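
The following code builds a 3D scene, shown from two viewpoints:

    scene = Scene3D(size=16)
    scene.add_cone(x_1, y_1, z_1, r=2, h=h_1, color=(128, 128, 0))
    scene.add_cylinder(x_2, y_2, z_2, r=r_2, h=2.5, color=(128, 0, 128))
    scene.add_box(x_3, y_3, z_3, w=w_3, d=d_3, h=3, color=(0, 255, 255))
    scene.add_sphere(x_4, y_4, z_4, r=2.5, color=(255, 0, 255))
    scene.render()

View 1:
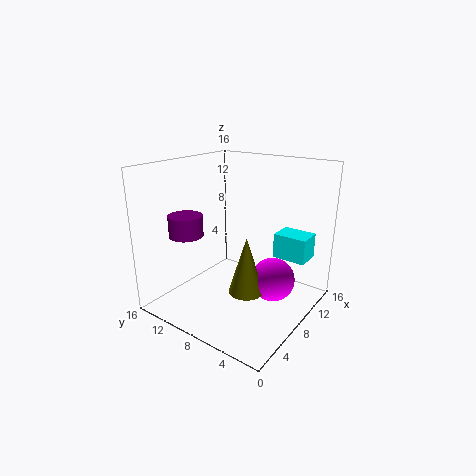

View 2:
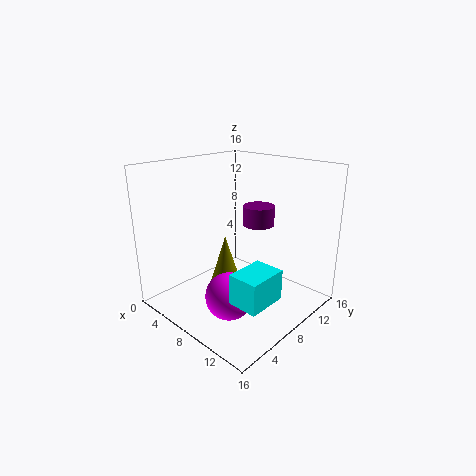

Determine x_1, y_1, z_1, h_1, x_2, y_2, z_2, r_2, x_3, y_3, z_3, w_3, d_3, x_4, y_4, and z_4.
x_1 = 7.5; y_1 = 6.5; z_1 = 2; h_1 = 6.5; x_2 = 6; y_2 = 14; z_2 = 7.5; r_2 = 2; x_3 = 12.5; y_3 = 2; z_3 = 4.5; w_3 = 3; d_3 = 4; x_4 = 10; y_4 = 4.5; z_4 = 3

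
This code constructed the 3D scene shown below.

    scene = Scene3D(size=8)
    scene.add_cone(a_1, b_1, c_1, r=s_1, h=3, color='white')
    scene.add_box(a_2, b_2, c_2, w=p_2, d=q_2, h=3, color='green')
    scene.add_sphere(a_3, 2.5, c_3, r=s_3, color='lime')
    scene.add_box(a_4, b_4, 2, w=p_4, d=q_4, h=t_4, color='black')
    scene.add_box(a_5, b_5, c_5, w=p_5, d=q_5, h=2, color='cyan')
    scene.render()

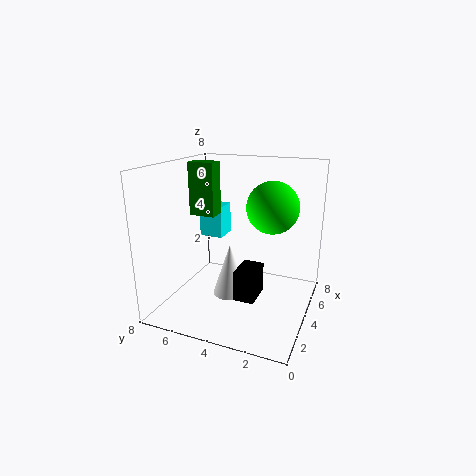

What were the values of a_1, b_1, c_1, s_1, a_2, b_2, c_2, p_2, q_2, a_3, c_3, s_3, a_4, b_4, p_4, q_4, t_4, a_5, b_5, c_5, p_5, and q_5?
a_1 = 4
b_1 = 4.5
c_1 = 0.5
s_1 = 1
a_2 = 4
b_2 = 5.5
c_2 = 5
p_2 = 1
q_2 = 1.5
a_3 = 5.5
c_3 = 5.5
s_3 = 1.5
a_4 = 1
b_4 = 2
p_4 = 1.5
q_4 = 1
t_4 = 1.5
a_5 = 6
b_5 = 6
c_5 = 3
p_5 = 1.5
q_5 = 1.5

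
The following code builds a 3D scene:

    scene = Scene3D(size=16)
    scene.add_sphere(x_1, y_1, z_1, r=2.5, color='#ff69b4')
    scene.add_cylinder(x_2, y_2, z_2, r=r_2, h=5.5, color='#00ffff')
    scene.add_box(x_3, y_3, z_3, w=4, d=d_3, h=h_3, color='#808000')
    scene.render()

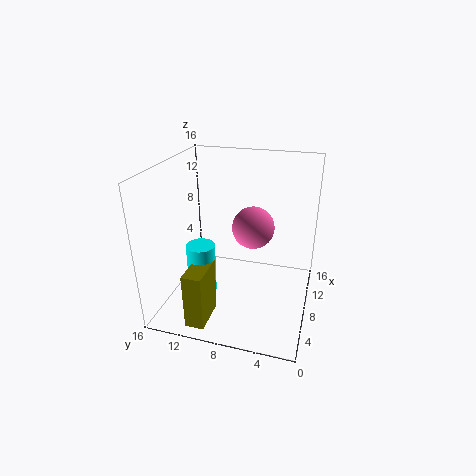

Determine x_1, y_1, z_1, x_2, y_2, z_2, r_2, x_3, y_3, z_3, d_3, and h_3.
x_1 = 11; y_1 = 7; z_1 = 8; x_2 = 4.5; y_2 = 11; z_2 = 3; r_2 = 1.5; x_3 = 0.5; y_3 = 9.5; z_3 = 1; d_3 = 2; h_3 = 6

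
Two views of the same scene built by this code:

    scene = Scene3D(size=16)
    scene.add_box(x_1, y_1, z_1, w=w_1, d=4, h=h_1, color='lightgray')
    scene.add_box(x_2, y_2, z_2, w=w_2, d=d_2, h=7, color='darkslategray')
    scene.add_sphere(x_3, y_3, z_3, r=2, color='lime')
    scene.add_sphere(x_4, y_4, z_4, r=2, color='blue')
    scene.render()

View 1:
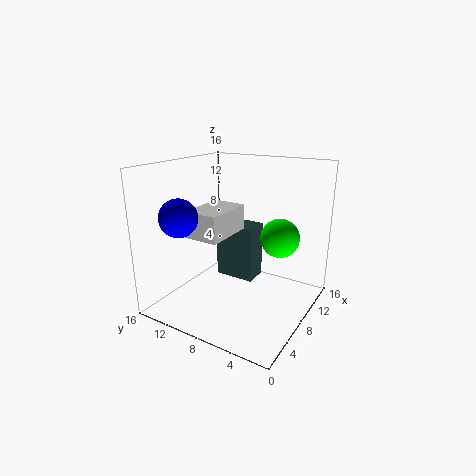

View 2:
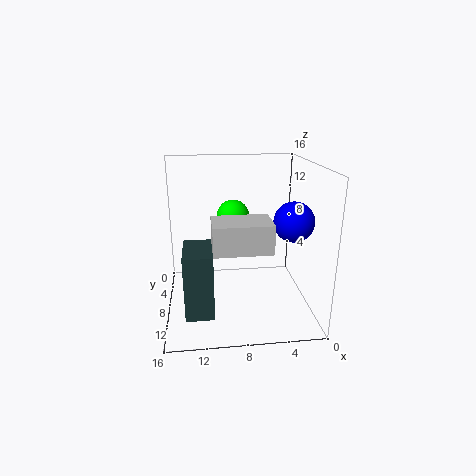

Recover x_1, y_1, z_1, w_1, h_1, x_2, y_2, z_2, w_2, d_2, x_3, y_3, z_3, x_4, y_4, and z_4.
x_1 = 5
y_1 = 9
z_1 = 8
w_1 = 6
h_1 = 3
x_2 = 11
y_2 = 8
z_2 = 1
w_2 = 3
d_2 = 5
x_3 = 8
y_3 = 3
z_3 = 9
x_4 = 3
y_4 = 12
z_4 = 11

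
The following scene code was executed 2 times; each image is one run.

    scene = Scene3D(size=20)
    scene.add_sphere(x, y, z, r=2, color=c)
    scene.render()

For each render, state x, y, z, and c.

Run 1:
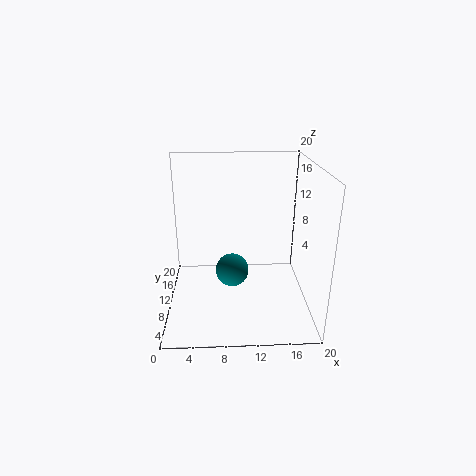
x = 9, y = 4, z = 8.5, c = 'teal'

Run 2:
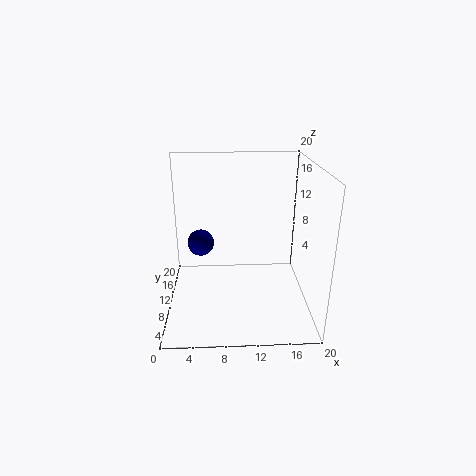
x = 4.5, y = 14, z = 7.5, c = 'navy'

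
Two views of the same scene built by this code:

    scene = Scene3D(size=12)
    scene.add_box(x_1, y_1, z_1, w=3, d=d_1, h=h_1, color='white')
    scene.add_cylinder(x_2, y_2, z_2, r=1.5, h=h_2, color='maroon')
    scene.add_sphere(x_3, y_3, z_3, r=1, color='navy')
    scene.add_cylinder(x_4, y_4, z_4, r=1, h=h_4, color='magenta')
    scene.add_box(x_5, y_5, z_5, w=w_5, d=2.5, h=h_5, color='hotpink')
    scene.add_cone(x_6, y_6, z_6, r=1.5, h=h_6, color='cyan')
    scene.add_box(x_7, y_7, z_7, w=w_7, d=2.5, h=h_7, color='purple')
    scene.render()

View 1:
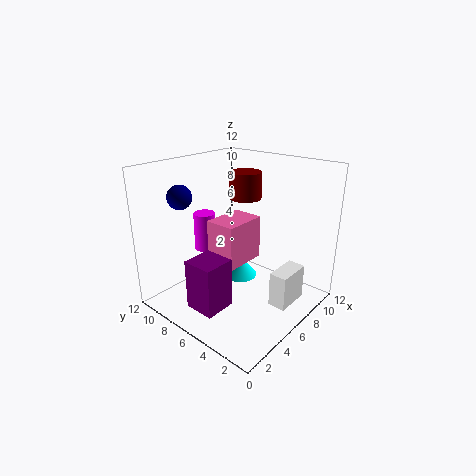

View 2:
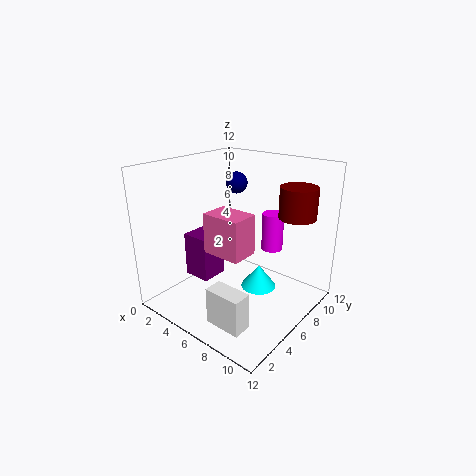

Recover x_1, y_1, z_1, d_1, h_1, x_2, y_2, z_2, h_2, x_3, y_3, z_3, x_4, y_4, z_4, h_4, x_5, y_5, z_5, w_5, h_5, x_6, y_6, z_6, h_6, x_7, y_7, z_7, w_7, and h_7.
x_1 = 6.5
y_1 = 1.5
z_1 = 0.5
d_1 = 1.5
h_1 = 3
x_2 = 10
y_2 = 8.5
z_2 = 8
h_2 = 2.5
x_3 = 3
y_3 = 9.5
z_3 = 9.5
x_4 = 6.5
y_4 = 10.5
z_4 = 3.5
h_4 = 3.5
x_5 = 3.5
y_5 = 4.5
z_5 = 4.5
w_5 = 3.5
h_5 = 3.5
x_6 = 7.5
y_6 = 7
z_6 = 1.5
h_6 = 2
x_7 = 1
y_7 = 4.5
z_7 = 1.5
w_7 = 2.5
h_7 = 4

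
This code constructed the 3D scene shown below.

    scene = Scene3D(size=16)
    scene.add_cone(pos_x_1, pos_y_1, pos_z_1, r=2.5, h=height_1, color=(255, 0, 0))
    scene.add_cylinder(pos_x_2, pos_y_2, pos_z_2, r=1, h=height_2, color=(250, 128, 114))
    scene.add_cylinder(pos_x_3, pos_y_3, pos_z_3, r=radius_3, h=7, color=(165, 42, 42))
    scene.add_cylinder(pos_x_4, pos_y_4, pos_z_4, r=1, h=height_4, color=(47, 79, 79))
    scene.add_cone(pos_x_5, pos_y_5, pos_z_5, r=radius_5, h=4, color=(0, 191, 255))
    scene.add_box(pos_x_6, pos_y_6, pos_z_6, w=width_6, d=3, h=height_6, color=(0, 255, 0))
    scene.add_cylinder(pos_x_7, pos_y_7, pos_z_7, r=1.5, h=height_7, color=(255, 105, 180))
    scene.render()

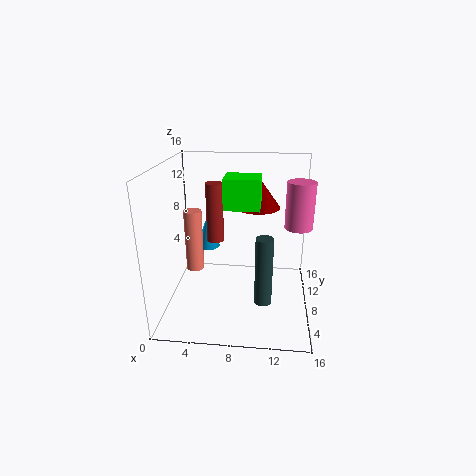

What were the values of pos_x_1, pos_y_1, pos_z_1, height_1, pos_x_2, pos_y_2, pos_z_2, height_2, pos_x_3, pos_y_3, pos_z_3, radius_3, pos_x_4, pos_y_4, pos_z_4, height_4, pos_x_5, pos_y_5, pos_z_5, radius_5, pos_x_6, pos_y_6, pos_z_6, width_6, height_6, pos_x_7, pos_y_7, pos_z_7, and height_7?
pos_x_1 = 10, pos_y_1 = 10, pos_z_1 = 11, height_1 = 3.5, pos_x_2 = 3, pos_y_2 = 8, pos_z_2 = 4, height_2 = 7, pos_x_3 = 5, pos_y_3 = 10.5, pos_z_3 = 6.5, radius_3 = 1, pos_x_4 = 11, pos_y_4 = 7, pos_z_4 = 0.5, height_4 = 8, pos_x_5 = 3.5, pos_y_5 = 13, pos_z_5 = 4.5, radius_5 = 1.5, pos_x_6 = 7, pos_y_6 = 4, pos_z_6 = 12.5, width_6 = 3.5, height_6 = 3, pos_x_7 = 14.5, pos_y_7 = 8, pos_z_7 = 9.5, height_7 = 5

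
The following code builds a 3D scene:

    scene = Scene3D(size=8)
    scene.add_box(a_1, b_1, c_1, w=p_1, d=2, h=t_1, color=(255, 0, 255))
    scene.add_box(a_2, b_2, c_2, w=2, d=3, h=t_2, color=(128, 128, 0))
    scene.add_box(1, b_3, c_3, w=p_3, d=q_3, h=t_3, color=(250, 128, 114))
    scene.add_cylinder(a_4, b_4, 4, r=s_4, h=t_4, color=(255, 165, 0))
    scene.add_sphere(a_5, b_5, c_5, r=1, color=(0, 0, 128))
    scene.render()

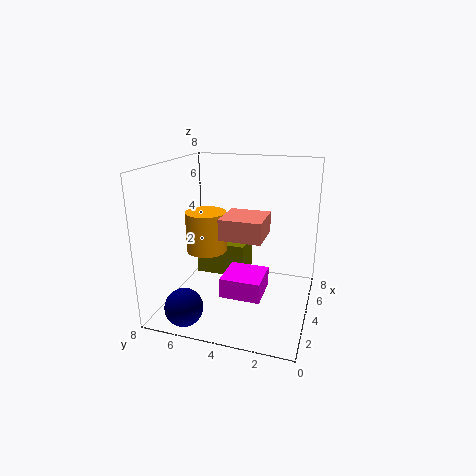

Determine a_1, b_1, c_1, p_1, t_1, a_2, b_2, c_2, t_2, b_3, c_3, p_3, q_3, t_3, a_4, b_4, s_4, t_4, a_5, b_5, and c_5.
a_1 = 1
b_1 = 2
c_1 = 2
p_1 = 2
t_1 = 1
a_2 = 5
b_2 = 4
c_2 = 1
t_2 = 2
b_3 = 2
c_3 = 5
p_3 = 2
q_3 = 2
t_3 = 1
a_4 = 2
b_4 = 5
s_4 = 1
t_4 = 2
a_5 = 1
b_5 = 6
c_5 = 1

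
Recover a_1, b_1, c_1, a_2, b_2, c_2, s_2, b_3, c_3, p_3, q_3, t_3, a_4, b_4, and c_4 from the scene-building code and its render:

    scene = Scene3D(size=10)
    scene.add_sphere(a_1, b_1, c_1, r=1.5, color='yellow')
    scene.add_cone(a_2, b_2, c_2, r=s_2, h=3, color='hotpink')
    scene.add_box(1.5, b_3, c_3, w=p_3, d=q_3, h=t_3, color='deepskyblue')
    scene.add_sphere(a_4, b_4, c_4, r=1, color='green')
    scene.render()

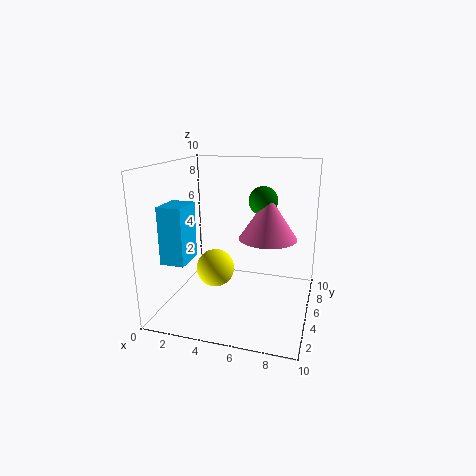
a_1 = 2.5
b_1 = 7
c_1 = 1.5
a_2 = 7
b_2 = 5.5
c_2 = 5
s_2 = 2
b_3 = 0.5
c_3 = 4.5
p_3 = 1.5
q_3 = 2
t_3 = 3.5
a_4 = 6.5
b_4 = 6
c_4 = 7.5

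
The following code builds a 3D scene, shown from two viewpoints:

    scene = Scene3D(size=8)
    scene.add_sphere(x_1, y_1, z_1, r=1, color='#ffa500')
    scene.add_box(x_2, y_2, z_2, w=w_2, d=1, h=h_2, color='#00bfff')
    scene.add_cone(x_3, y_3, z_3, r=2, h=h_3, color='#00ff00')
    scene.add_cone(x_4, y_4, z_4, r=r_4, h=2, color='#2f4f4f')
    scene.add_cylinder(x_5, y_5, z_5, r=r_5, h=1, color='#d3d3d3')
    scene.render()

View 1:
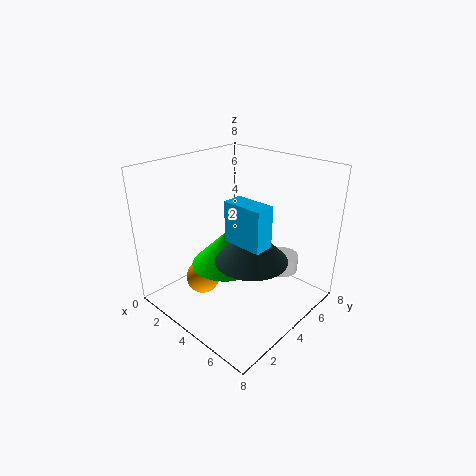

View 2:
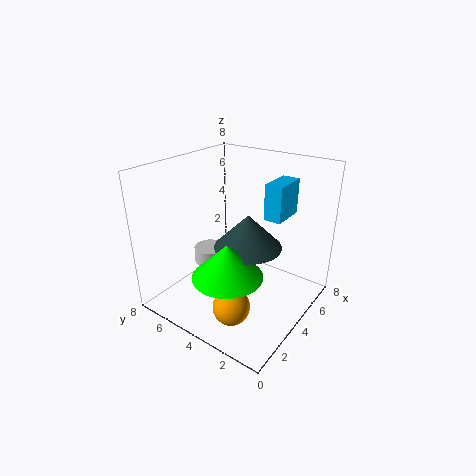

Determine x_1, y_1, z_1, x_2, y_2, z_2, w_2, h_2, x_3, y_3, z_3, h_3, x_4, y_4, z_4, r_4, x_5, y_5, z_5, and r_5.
x_1 = 2; y_1 = 3; z_1 = 1; x_2 = 5; y_2 = 2; z_2 = 5; w_2 = 2; h_2 = 2; x_3 = 3; y_3 = 4; z_3 = 2; h_3 = 2; x_4 = 5; y_4 = 4; z_4 = 3; r_4 = 2; x_5 = 5; y_5 = 7; z_5 = 1; r_5 = 1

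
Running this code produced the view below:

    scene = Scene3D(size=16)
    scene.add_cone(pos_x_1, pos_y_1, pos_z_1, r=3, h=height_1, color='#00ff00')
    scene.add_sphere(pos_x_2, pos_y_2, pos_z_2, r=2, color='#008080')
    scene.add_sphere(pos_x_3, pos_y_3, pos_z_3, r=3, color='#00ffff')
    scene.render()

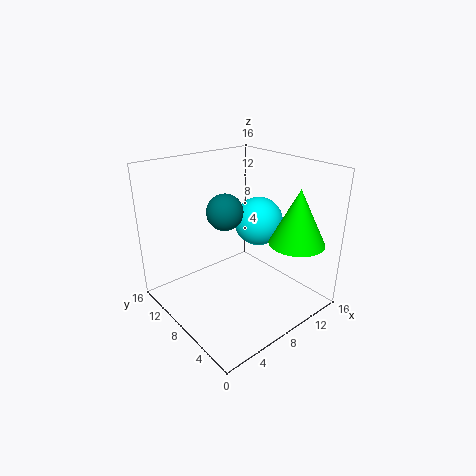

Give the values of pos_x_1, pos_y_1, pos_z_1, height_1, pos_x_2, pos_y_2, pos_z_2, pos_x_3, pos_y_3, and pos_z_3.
pos_x_1 = 12, pos_y_1 = 3, pos_z_1 = 8, height_1 = 6, pos_x_2 = 7, pos_y_2 = 9, pos_z_2 = 11, pos_x_3 = 13, pos_y_3 = 10, pos_z_3 = 8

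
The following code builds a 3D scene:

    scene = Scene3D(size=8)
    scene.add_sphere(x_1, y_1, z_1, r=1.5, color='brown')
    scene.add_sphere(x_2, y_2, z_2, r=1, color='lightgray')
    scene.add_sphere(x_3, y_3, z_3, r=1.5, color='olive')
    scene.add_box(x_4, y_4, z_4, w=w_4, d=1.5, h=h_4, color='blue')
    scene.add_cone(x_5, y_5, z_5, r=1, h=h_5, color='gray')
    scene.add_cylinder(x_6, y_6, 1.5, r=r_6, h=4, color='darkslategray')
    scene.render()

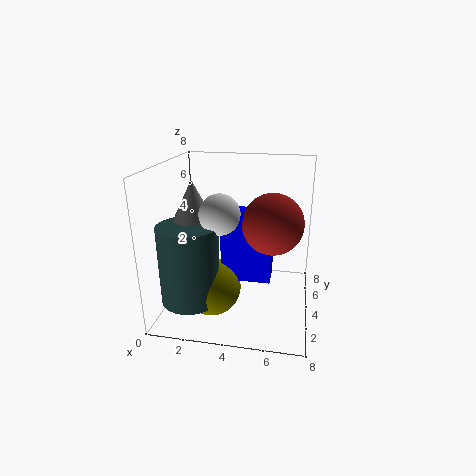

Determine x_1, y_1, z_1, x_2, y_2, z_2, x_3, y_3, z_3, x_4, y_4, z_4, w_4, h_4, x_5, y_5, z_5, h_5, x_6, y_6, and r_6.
x_1 = 6
y_1 = 2.5
z_1 = 5.5
x_2 = 3.5
y_2 = 2
z_2 = 6
x_3 = 3
y_3 = 2
z_3 = 2
x_4 = 3.5
y_4 = 2
z_4 = 2.5
w_4 = 2.5
h_4 = 3.5
x_5 = 2
y_5 = 2.5
z_5 = 5.5
h_5 = 2
x_6 = 2
y_6 = 1.5
r_6 = 1.5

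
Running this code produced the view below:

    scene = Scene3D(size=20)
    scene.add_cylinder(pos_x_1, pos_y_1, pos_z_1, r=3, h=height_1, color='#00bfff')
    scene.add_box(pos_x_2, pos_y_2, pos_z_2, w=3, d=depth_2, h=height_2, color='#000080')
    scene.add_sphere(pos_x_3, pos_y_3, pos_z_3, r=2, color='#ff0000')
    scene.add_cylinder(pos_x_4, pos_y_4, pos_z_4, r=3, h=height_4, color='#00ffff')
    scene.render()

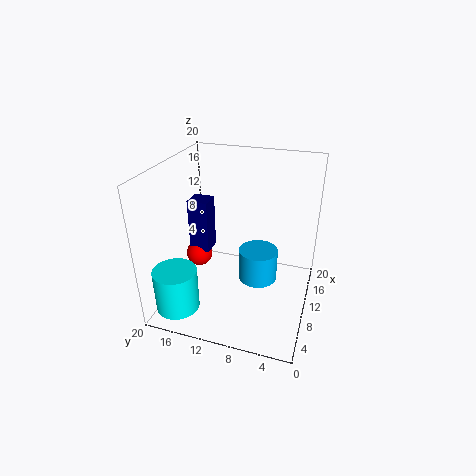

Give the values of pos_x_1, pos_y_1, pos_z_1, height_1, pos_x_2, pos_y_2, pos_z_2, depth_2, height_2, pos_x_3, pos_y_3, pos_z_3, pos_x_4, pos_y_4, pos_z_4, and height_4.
pos_x_1 = 14; pos_y_1 = 8; pos_z_1 = 1; height_1 = 5; pos_x_2 = 11; pos_y_2 = 15; pos_z_2 = 6; depth_2 = 3; height_2 = 8; pos_x_3 = 12; pos_y_3 = 17; pos_z_3 = 5; pos_x_4 = 4; pos_y_4 = 17; pos_z_4 = 1; height_4 = 6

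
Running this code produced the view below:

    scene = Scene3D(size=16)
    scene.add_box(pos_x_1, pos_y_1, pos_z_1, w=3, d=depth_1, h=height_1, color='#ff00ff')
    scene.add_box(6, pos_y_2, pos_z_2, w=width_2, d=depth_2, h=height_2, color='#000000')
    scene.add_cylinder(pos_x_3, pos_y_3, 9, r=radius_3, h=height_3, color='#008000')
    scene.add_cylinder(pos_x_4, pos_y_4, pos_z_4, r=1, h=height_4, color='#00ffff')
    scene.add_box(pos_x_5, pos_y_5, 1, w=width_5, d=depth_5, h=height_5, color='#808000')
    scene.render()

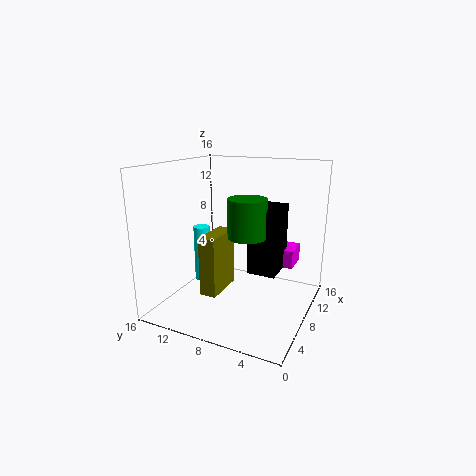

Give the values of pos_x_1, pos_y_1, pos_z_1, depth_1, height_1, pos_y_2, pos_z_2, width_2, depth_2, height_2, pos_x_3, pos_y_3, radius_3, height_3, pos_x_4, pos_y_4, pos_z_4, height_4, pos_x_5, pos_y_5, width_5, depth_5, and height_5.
pos_x_1 = 9, pos_y_1 = 2, pos_z_1 = 5, depth_1 = 4, height_1 = 2, pos_y_2 = 3, pos_z_2 = 5, width_2 = 4, depth_2 = 3, height_2 = 7, pos_x_3 = 6, pos_y_3 = 6, radius_3 = 2, height_3 = 4, pos_x_4 = 10, pos_y_4 = 14, pos_z_4 = 1, height_4 = 7, pos_x_5 = 6, pos_y_5 = 10, width_5 = 5, depth_5 = 2, height_5 = 7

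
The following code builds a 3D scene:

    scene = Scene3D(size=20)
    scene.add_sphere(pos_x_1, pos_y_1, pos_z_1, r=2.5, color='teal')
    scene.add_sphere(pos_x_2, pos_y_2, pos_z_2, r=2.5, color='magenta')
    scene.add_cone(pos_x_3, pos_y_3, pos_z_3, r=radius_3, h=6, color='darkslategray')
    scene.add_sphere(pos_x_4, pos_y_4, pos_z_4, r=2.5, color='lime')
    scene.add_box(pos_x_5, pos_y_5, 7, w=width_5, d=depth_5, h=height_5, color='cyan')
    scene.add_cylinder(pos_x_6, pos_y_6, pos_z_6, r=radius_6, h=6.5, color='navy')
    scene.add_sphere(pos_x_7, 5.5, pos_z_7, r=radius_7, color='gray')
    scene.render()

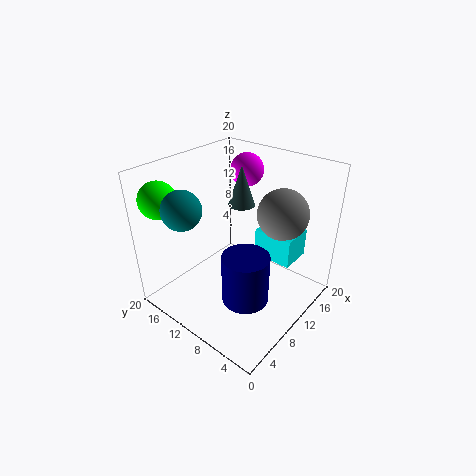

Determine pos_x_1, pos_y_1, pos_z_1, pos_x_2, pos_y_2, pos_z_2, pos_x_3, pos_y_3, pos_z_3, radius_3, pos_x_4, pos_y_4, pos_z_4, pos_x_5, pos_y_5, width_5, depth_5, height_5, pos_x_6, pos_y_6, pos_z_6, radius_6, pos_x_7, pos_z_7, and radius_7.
pos_x_1 = 3
pos_y_1 = 13
pos_z_1 = 16
pos_x_2 = 17
pos_y_2 = 14
pos_z_2 = 17
pos_x_3 = 14.5
pos_y_3 = 13
pos_z_3 = 12.5
radius_3 = 2
pos_x_4 = 3
pos_y_4 = 17.5
pos_z_4 = 16
pos_x_5 = 12
pos_y_5 = 3
width_5 = 4.5
depth_5 = 5.5
height_5 = 4
pos_x_6 = 6
pos_y_6 = 5.5
pos_z_6 = 4.5
radius_6 = 3
pos_x_7 = 14
pos_z_7 = 13.5
radius_7 = 3.5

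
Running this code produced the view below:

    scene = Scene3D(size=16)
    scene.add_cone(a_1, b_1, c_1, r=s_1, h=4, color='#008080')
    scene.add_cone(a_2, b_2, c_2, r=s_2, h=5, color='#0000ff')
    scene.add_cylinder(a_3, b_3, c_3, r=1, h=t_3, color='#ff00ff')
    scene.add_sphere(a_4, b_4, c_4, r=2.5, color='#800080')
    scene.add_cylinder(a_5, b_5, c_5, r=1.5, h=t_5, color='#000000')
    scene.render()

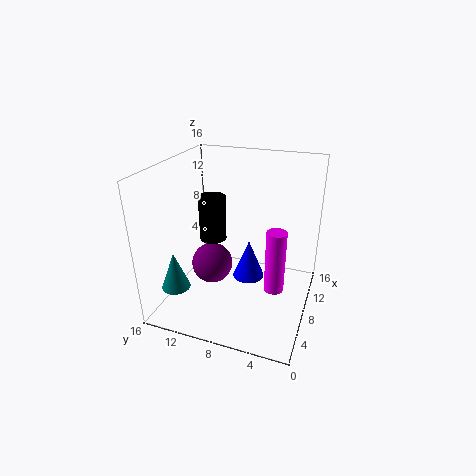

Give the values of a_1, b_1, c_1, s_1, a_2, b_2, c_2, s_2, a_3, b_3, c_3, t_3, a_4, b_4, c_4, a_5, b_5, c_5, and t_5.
a_1 = 2.5; b_1 = 13; c_1 = 4; s_1 = 1.5; a_2 = 12; b_2 = 8; c_2 = 0.5; s_2 = 2; a_3 = 5; b_3 = 3; c_3 = 4.5; t_3 = 6.5; a_4 = 9.5; b_4 = 12; c_4 = 3; a_5 = 8; b_5 = 11; c_5 = 7.5; t_5 = 5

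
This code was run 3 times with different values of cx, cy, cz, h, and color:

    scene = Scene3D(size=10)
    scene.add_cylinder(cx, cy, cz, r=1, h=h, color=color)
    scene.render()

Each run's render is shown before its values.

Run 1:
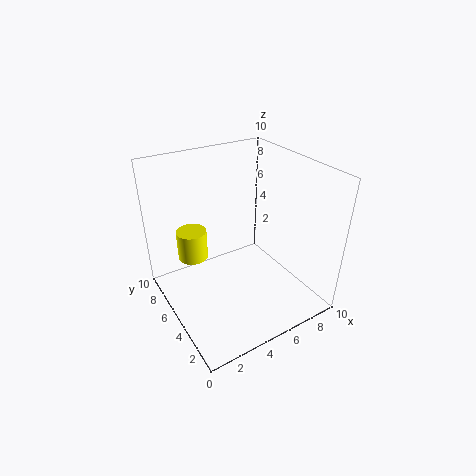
cx = 2
cy = 6
cz = 4
h = 2
color = 'yellow'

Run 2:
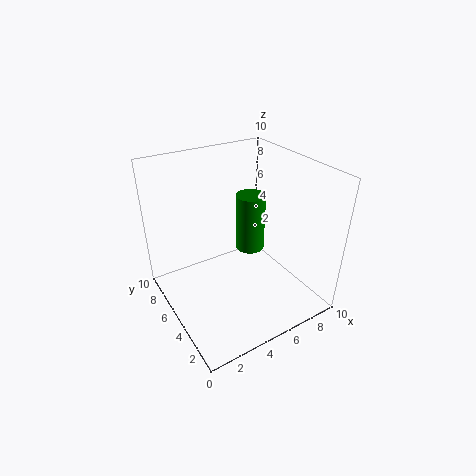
cx = 6
cy = 5
cz = 4
h = 4
color = 'green'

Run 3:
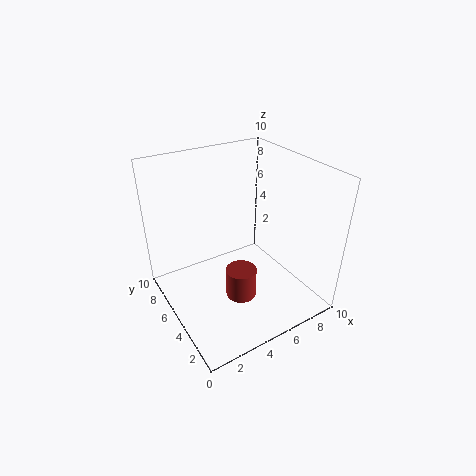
cx = 4
cy = 3
cz = 2
h = 2
color = 'brown'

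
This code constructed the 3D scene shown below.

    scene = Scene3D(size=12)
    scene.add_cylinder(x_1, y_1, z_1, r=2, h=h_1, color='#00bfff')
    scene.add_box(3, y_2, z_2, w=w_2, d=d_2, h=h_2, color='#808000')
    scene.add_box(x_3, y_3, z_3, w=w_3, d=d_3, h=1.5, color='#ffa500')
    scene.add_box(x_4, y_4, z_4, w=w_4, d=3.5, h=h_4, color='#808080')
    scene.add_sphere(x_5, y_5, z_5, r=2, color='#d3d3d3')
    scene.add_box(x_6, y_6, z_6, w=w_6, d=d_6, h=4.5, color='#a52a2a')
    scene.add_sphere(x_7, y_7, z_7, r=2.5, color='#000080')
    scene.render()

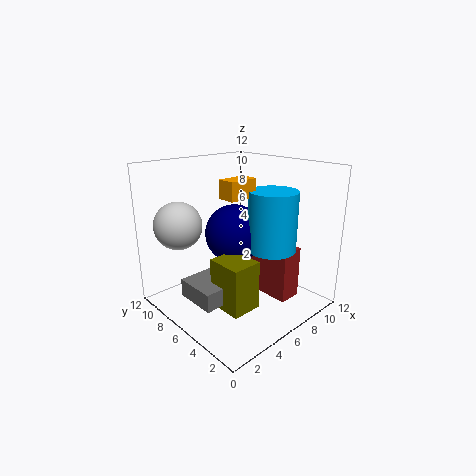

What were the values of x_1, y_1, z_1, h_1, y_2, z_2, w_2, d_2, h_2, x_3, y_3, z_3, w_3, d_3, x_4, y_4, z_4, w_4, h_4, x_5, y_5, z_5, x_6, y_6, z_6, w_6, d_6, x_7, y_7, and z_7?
x_1 = 8, y_1 = 4, z_1 = 5, h_1 = 5, y_2 = 3, z_2 = 1, w_2 = 2.5, d_2 = 3, h_2 = 4, x_3 = 4.5, y_3 = 5, z_3 = 9.5, w_3 = 2.5, d_3 = 1.5, x_4 = 1.5, y_4 = 4.5, z_4 = 1.5, w_4 = 4, h_4 = 1.5, x_5 = 2.5, y_5 = 9.5, z_5 = 7, x_6 = 8, y_6 = 2.5, z_6 = 0.5, w_6 = 2, d_6 = 4, x_7 = 6.5, y_7 = 7, z_7 = 6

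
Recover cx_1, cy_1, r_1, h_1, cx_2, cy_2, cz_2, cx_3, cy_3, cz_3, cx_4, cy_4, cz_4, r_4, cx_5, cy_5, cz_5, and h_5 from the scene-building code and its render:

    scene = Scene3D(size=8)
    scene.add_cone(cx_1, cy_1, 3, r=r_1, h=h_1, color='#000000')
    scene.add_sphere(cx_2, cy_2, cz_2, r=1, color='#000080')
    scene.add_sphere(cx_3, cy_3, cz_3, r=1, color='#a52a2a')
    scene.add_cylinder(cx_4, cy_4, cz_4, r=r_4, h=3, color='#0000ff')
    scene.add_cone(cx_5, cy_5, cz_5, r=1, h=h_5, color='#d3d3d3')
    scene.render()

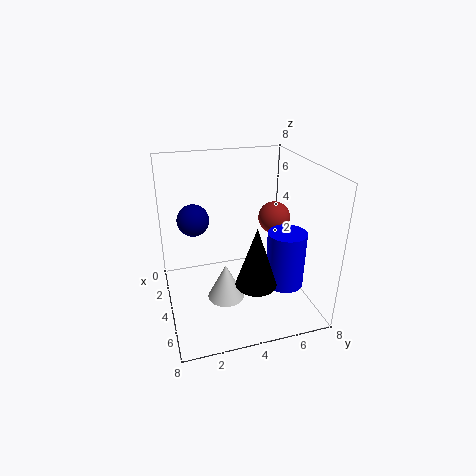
cx_1 = 7, cy_1 = 4, r_1 = 1, h_1 = 3, cx_2 = 1, cy_2 = 2, cz_2 = 4, cx_3 = 2, cy_3 = 7, cz_3 = 4, cx_4 = 6, cy_4 = 6, cz_4 = 2, r_4 = 1, cx_5 = 5, cy_5 = 3, cz_5 = 1, h_5 = 2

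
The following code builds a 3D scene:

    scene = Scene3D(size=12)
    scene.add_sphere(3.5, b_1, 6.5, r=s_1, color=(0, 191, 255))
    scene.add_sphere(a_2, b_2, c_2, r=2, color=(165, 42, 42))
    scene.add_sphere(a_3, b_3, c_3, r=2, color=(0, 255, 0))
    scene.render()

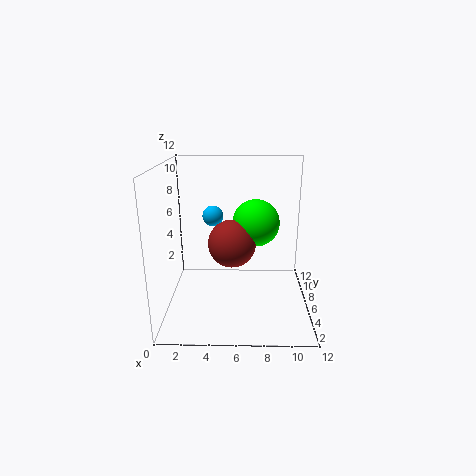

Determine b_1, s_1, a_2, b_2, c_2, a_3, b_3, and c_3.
b_1 = 10.5, s_1 = 1, a_2 = 5.5, b_2 = 6, c_2 = 5.5, a_3 = 7.5, b_3 = 7, c_3 = 7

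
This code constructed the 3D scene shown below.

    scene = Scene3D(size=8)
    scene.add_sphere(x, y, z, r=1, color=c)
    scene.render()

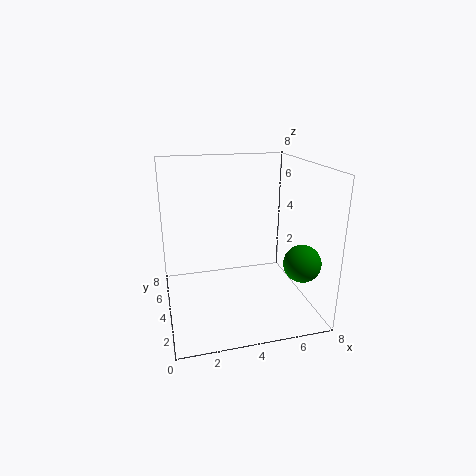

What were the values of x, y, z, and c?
x = 7
y = 2
z = 3
c = 'green'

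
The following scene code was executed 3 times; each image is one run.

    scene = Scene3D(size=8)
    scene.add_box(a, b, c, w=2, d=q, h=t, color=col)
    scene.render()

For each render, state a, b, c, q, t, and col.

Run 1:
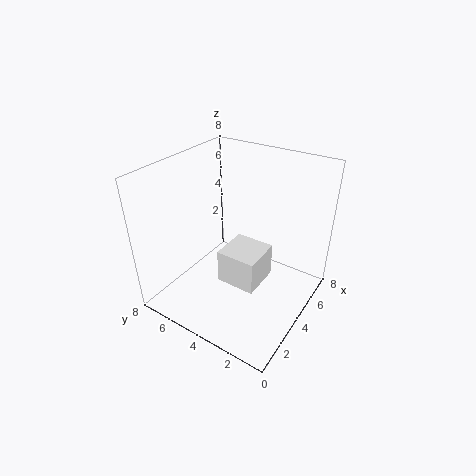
a = 1.75, b = 1.75, c = 2.75, q = 2, t = 1.75, col = 'white'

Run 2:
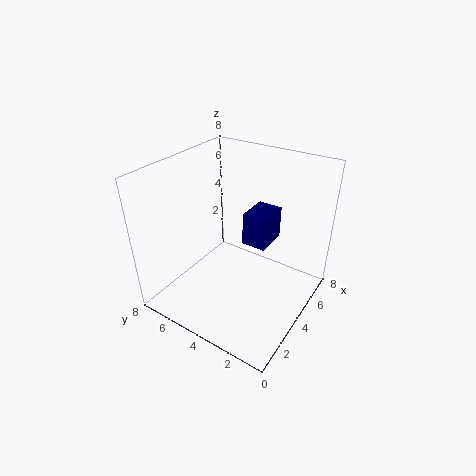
a = 5.25, b = 3, c = 2.75, q = 1.5, t = 2, col = 'navy'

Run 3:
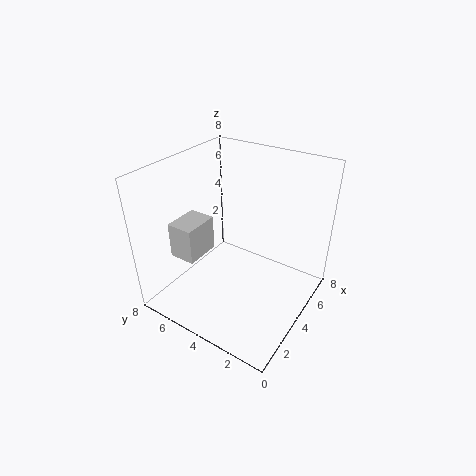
a = 1.75, b = 5.5, c = 3, q = 1.5, t = 2, col = 'lightgray'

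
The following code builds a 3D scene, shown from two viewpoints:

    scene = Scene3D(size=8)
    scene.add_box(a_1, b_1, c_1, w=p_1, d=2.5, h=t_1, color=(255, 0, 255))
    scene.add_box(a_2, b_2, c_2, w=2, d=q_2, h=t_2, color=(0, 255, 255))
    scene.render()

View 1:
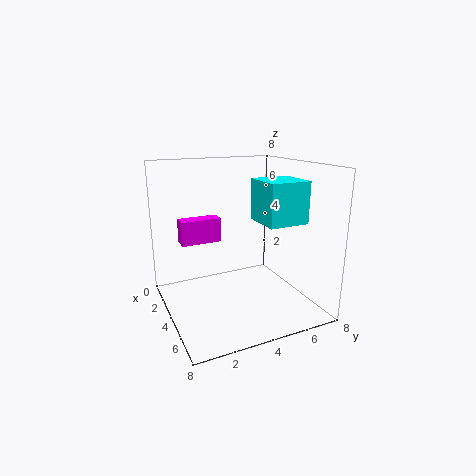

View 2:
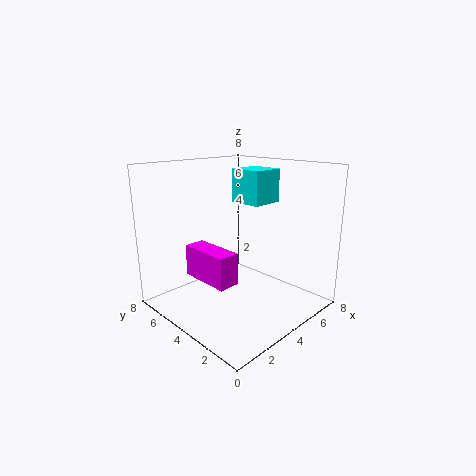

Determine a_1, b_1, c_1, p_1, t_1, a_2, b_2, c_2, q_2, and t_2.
a_1 = 0.5
b_1 = 1.5
c_1 = 3
p_1 = 1
t_1 = 1.5
a_2 = 5.5
b_2 = 4
c_2 = 5.5
q_2 = 2
t_2 = 2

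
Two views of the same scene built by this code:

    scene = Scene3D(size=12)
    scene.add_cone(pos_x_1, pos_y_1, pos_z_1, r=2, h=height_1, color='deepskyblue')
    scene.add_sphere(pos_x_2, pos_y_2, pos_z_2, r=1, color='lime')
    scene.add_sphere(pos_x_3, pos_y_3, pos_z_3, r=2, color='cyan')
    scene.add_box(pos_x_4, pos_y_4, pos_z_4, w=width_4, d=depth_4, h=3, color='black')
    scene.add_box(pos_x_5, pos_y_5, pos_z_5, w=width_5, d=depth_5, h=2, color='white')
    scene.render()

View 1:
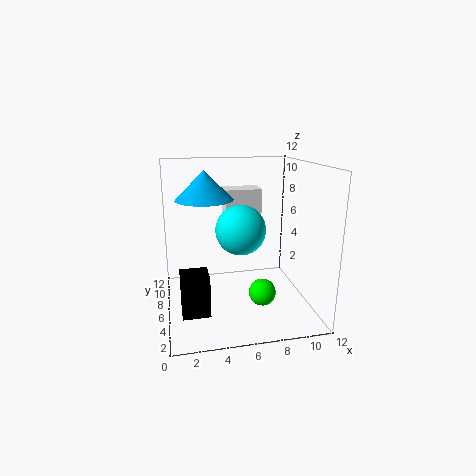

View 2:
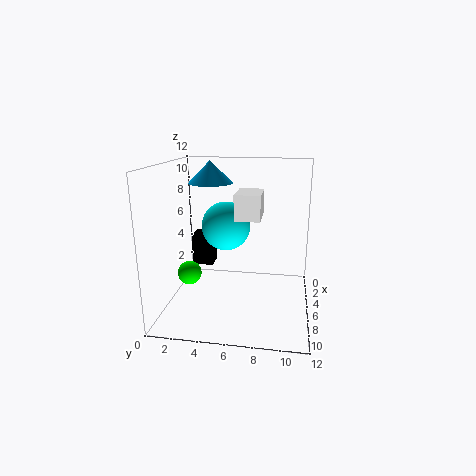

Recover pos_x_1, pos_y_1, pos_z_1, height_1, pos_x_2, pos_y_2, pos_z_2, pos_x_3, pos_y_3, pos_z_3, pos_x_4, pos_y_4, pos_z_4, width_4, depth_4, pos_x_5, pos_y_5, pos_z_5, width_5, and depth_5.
pos_x_1 = 3, pos_y_1 = 3, pos_z_1 = 10, height_1 = 2, pos_x_2 = 7, pos_y_2 = 2, pos_z_2 = 3, pos_x_3 = 6, pos_y_3 = 5, pos_z_3 = 7, pos_x_4 = 1, pos_y_4 = 1, pos_z_4 = 2, width_4 = 2, depth_4 = 2, pos_x_5 = 5, pos_y_5 = 6, pos_z_5 = 8, width_5 = 3, depth_5 = 2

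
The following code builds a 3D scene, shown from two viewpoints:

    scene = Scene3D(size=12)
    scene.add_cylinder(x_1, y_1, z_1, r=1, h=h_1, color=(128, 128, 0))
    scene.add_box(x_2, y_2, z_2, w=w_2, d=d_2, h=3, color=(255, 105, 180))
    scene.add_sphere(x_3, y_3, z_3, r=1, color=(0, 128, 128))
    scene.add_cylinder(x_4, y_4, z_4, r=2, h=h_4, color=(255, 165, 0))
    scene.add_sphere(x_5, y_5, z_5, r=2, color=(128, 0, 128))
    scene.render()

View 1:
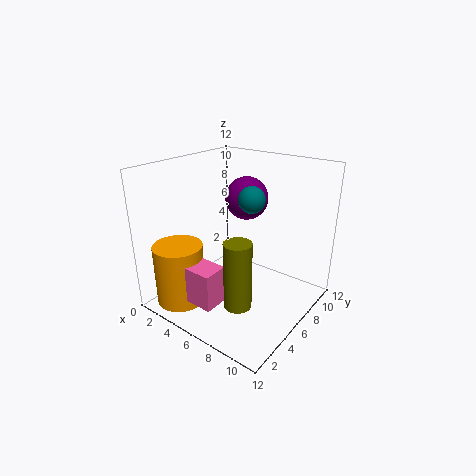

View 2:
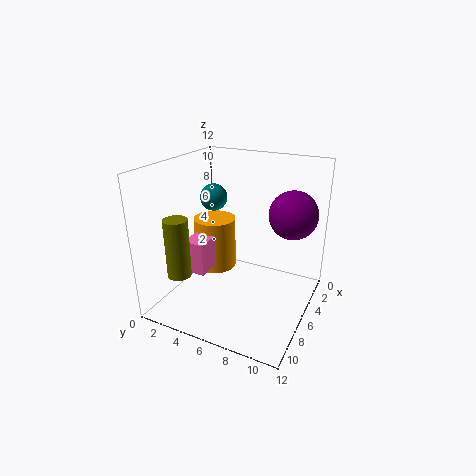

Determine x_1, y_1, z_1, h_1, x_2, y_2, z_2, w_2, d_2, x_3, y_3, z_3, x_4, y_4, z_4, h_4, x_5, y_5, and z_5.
x_1 = 9, y_1 = 2, z_1 = 3, h_1 = 5, x_2 = 3, y_2 = 1, z_2 = 2, w_2 = 4, d_2 = 2, x_3 = 8, y_3 = 5, z_3 = 10, x_4 = 3, y_4 = 2, z_4 = 1, h_4 = 5, x_5 = 4, y_5 = 10, z_5 = 8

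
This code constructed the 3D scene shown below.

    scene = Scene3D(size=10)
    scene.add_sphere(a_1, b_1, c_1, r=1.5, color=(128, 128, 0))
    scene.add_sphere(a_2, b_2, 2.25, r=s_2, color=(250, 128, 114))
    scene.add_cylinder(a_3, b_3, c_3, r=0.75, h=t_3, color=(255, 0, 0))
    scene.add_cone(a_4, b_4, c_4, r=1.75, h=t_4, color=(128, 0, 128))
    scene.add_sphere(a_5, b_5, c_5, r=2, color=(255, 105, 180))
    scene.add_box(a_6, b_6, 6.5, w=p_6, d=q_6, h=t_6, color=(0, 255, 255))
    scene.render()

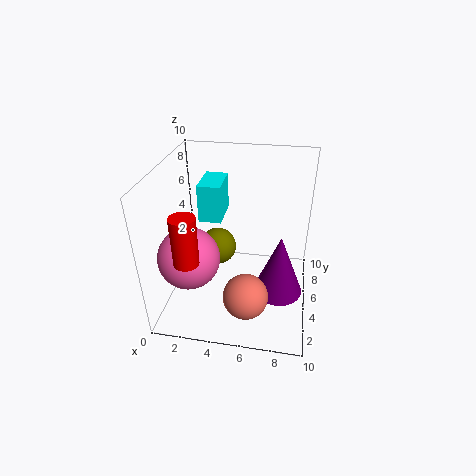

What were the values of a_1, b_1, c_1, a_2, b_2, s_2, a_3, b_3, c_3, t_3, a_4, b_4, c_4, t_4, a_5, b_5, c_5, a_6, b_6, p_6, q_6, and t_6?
a_1 = 2.75, b_1 = 8, c_1 = 2, a_2 = 6, b_2 = 2.25, s_2 = 1.5, a_3 = 2.75, b_3 = 0.75, c_3 = 5.75, t_3 = 3, a_4 = 8, b_4 = 4.75, c_4 = 1, t_4 = 4.5, a_5 = 2.25, b_5 = 2.5, c_5 = 4.75, a_6 = 2.5, b_6 = 4.25, p_6 = 1.5, q_6 = 2.5, t_6 = 2.5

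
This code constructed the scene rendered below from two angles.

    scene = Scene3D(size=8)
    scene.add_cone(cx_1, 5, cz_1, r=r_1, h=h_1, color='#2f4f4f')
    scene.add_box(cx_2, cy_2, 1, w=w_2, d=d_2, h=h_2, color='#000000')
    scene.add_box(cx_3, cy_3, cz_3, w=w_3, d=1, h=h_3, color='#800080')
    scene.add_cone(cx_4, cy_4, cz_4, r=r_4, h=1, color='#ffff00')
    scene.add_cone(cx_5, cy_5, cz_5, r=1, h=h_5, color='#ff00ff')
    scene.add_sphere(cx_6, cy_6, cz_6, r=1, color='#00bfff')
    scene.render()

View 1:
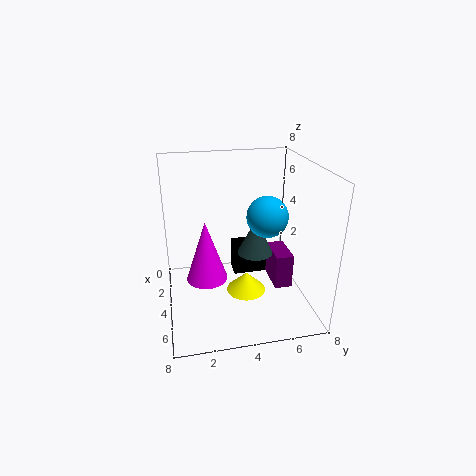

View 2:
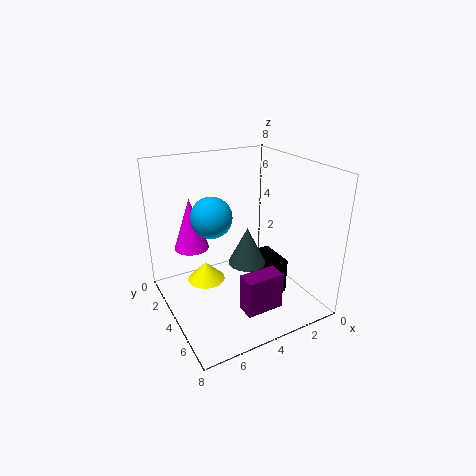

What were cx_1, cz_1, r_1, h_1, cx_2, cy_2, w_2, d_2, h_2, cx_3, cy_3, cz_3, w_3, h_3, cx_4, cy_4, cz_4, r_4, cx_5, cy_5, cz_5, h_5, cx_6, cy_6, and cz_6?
cx_1 = 4; cz_1 = 3; r_1 = 1; h_1 = 2; cx_2 = 2; cy_2 = 4; w_2 = 1; d_2 = 2; h_2 = 2; cx_3 = 3; cy_3 = 6; cz_3 = 1; w_3 = 2; h_3 = 2; cx_4 = 6; cy_4 = 4; cz_4 = 2; r_4 = 1; cx_5 = 6; cy_5 = 2; cz_5 = 3; h_5 = 3; cx_6 = 6; cy_6 = 5; cz_6 = 6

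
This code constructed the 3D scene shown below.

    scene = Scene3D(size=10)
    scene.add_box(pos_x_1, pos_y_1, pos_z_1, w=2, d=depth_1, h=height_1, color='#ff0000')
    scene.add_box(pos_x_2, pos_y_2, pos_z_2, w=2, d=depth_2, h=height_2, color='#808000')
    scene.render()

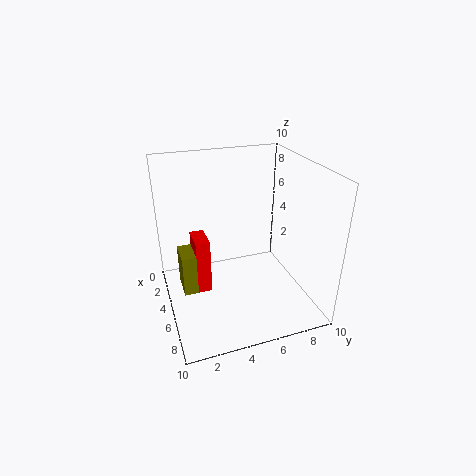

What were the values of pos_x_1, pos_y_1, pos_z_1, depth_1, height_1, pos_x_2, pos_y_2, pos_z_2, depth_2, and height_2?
pos_x_1 = 3; pos_y_1 = 2; pos_z_1 = 1; depth_1 = 1; height_1 = 4; pos_x_2 = 3; pos_y_2 = 1; pos_z_2 = 1; depth_2 = 1; height_2 = 3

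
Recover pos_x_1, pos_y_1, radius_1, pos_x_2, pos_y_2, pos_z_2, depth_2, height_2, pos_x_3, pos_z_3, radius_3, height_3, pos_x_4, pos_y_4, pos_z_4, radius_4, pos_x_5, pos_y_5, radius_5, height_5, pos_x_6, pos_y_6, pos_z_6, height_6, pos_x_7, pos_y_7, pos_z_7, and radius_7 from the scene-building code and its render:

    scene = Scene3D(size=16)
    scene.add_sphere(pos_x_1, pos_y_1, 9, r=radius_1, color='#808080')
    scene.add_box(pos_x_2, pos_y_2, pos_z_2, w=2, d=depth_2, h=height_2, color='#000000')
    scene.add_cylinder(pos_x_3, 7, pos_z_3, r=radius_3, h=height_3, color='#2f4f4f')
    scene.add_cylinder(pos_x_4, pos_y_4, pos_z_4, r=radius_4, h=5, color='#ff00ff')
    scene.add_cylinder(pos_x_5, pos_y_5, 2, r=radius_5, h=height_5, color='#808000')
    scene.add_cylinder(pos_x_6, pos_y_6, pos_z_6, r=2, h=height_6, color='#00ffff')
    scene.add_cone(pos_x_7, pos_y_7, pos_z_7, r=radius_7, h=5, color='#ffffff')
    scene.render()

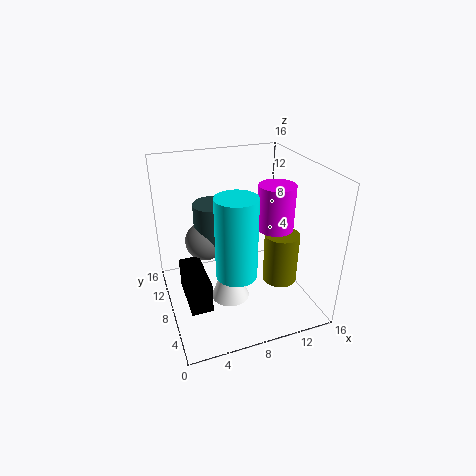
pos_x_1 = 4, pos_y_1 = 7, radius_1 = 2, pos_x_2 = 1, pos_y_2 = 1, pos_z_2 = 5, depth_2 = 5, height_2 = 3, pos_x_3 = 5, pos_z_3 = 9, radius_3 = 2, height_3 = 4, pos_x_4 = 12, pos_y_4 = 7, pos_z_4 = 9, radius_4 = 2, pos_x_5 = 13, pos_y_5 = 7, radius_5 = 2, height_5 = 6, pos_x_6 = 6, pos_y_6 = 3, pos_z_6 = 7, height_6 = 8, pos_x_7 = 6, pos_y_7 = 5, pos_z_7 = 3, radius_7 = 2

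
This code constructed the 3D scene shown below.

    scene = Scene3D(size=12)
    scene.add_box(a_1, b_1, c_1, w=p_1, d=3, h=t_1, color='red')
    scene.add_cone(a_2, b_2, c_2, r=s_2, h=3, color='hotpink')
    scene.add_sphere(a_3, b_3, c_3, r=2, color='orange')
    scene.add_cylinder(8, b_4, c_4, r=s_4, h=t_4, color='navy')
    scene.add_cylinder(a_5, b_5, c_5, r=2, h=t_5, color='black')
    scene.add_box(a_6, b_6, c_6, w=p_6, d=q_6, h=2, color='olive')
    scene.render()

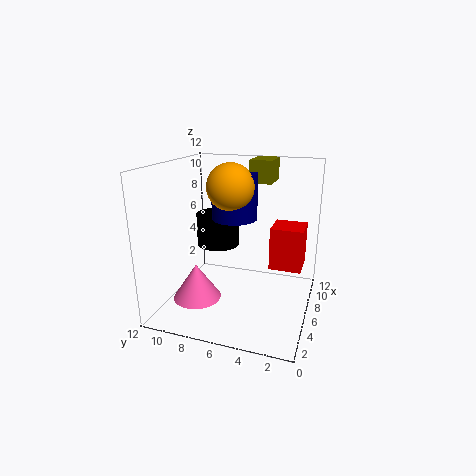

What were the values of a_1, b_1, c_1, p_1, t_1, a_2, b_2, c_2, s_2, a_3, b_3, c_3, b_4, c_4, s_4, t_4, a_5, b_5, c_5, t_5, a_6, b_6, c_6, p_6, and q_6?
a_1 = 9, b_1 = 1, c_1 = 2, p_1 = 3, t_1 = 4, a_2 = 4, b_2 = 9, c_2 = 1, s_2 = 2, a_3 = 7, b_3 = 7, c_3 = 10, b_4 = 7, c_4 = 7, s_4 = 2, t_4 = 4, a_5 = 9, b_5 = 9, c_5 = 4, t_5 = 3, a_6 = 9, b_6 = 4, c_6 = 10, p_6 = 3, q_6 = 2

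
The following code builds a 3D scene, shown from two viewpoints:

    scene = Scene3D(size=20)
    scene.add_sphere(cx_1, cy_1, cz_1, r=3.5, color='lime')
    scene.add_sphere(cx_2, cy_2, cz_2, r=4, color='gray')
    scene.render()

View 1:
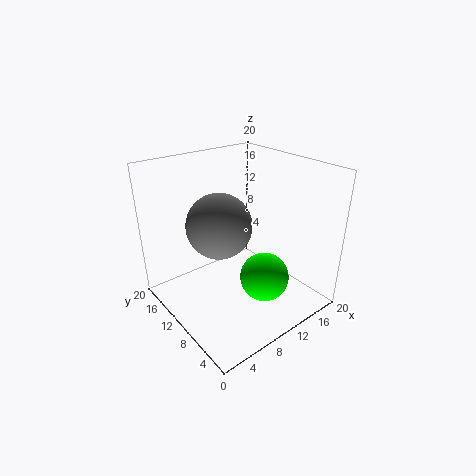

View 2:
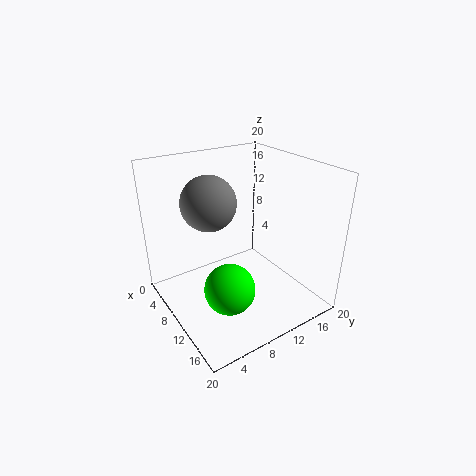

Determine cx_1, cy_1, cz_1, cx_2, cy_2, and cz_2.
cx_1 = 12.5; cy_1 = 7; cz_1 = 4; cx_2 = 5.5; cy_2 = 8; cz_2 = 14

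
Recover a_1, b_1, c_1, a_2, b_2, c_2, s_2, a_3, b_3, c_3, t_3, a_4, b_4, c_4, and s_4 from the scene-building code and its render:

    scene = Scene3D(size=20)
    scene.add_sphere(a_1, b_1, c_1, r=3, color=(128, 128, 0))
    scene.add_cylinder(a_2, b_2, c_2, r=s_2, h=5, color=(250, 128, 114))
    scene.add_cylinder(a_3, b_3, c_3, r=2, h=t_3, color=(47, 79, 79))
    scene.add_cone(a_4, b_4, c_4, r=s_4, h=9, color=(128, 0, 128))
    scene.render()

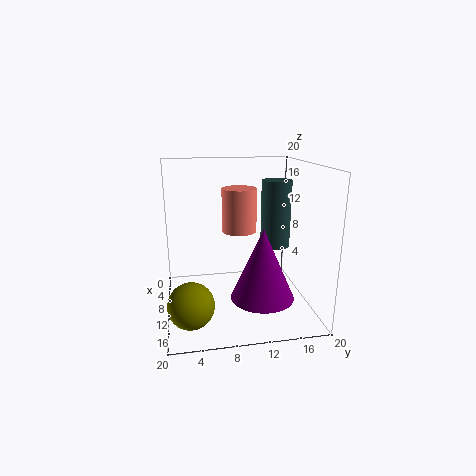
a_1 = 15
b_1 = 3
c_1 = 3
a_2 = 16
b_2 = 9
c_2 = 13
s_2 = 2
a_3 = 11
b_3 = 15
c_3 = 9
t_3 = 9
a_4 = 16
b_4 = 12
c_4 = 4
s_4 = 4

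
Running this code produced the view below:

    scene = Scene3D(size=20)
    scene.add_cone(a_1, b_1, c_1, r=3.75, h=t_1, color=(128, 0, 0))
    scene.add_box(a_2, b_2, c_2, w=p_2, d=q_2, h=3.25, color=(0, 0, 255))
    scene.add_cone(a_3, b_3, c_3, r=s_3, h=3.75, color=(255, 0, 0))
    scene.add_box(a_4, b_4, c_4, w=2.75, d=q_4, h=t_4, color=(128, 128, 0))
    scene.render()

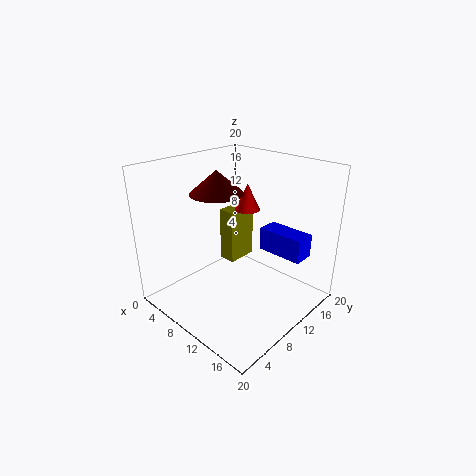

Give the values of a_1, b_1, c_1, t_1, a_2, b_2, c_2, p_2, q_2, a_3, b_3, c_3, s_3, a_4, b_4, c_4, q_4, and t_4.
a_1 = 6.5
b_1 = 9.5
c_1 = 15.75
t_1 = 3.25
a_2 = 11.5
b_2 = 13
c_2 = 7.75
p_2 = 6.5
q_2 = 3
a_3 = 9.25
b_3 = 12.75
c_3 = 13.25
s_3 = 1.75
a_4 = 2.25
b_4 = 14
c_4 = 2.25
q_4 = 5
t_4 = 8.75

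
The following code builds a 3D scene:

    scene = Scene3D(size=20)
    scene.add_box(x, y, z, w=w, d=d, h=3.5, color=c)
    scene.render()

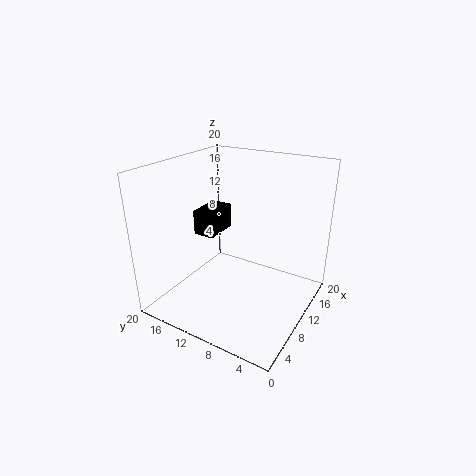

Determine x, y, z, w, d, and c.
x = 8; y = 13; z = 10; w = 5; d = 3; c = 'black'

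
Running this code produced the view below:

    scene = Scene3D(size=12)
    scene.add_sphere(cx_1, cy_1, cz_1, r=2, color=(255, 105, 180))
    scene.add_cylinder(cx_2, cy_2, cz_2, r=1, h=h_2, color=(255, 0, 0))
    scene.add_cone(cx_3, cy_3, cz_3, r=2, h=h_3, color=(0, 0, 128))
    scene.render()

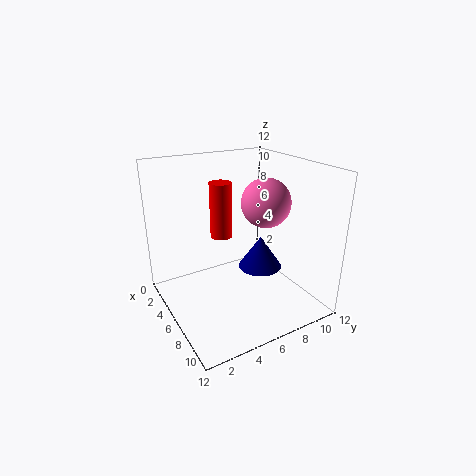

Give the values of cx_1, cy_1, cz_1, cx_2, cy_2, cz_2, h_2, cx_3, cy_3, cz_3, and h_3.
cx_1 = 7; cy_1 = 8; cz_1 = 9; cx_2 = 3; cy_2 = 6; cz_2 = 5; h_2 = 5; cx_3 = 5; cy_3 = 9; cz_3 = 2; h_3 = 3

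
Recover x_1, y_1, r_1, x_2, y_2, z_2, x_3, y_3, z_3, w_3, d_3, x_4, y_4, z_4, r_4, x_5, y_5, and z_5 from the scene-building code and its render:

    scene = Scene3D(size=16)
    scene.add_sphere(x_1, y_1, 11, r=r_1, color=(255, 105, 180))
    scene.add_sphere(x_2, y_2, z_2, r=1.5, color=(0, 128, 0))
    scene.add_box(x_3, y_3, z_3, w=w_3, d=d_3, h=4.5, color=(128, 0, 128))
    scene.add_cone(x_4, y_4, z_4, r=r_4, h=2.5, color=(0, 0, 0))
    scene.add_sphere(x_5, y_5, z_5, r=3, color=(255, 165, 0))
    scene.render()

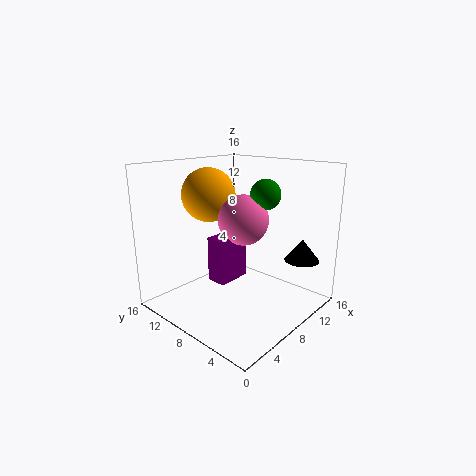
x_1 = 6, y_1 = 5.5, r_1 = 2.5, x_2 = 7.5, y_2 = 4, z_2 = 13.5, x_3 = 3, y_3 = 5.5, z_3 = 5, w_3 = 3.5, d_3 = 2, x_4 = 13.5, y_4 = 3, z_4 = 5, r_4 = 2, x_5 = 7, y_5 = 11.5, z_5 = 12.5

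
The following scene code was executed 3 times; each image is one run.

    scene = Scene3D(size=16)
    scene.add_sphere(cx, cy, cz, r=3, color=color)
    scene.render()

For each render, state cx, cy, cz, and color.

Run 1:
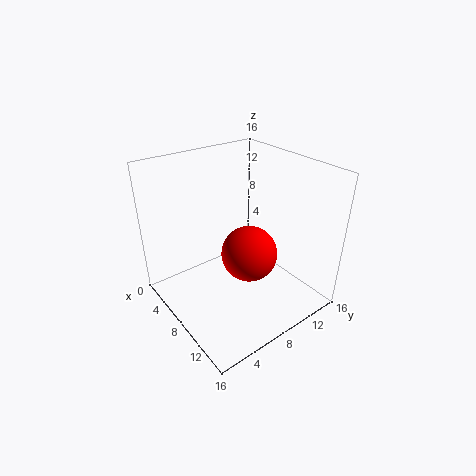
cx = 10, cy = 8, cz = 7, color = 'red'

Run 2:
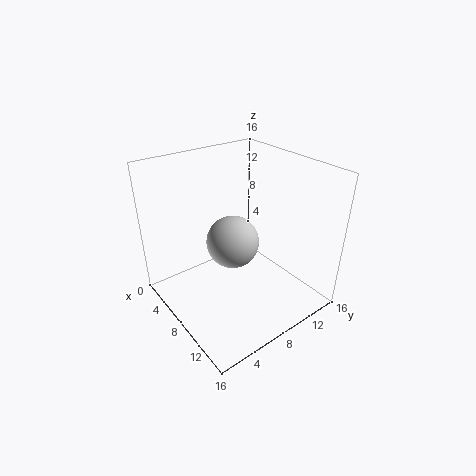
cx = 7, cy = 8, cz = 7, color = 'lightgray'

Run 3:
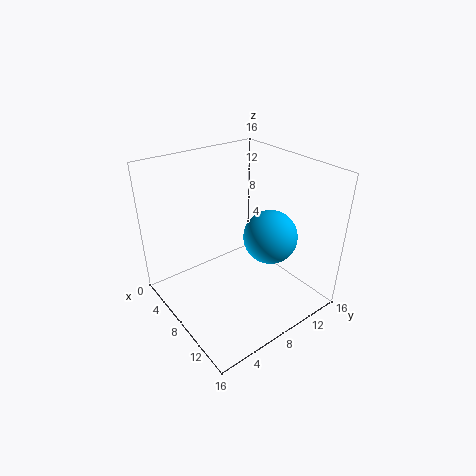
cx = 10, cy = 11, cz = 8, color = 'deepskyblue'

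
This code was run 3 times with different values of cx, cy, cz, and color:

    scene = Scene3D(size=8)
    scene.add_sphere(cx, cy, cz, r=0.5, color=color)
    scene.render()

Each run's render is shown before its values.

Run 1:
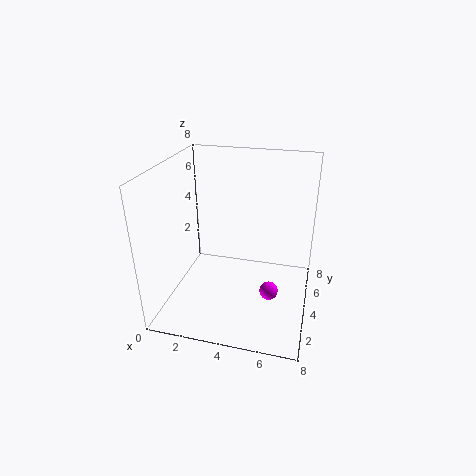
cx = 6; cy = 3; cz = 1.5; color = 'magenta'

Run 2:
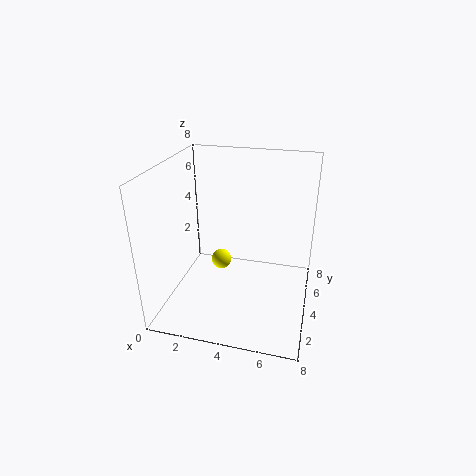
cx = 3.5; cy = 2.5; cz = 3.5; color = 'yellow'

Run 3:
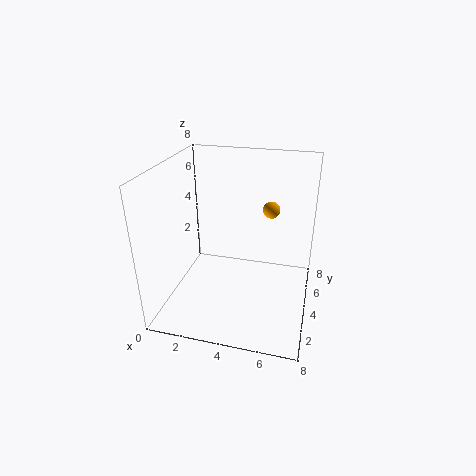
cx = 5.5; cy = 6; cz = 5; color = 'orange'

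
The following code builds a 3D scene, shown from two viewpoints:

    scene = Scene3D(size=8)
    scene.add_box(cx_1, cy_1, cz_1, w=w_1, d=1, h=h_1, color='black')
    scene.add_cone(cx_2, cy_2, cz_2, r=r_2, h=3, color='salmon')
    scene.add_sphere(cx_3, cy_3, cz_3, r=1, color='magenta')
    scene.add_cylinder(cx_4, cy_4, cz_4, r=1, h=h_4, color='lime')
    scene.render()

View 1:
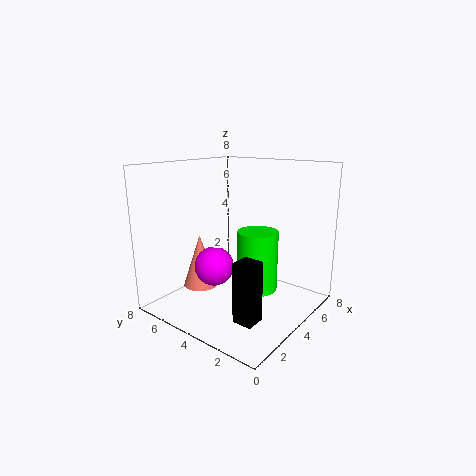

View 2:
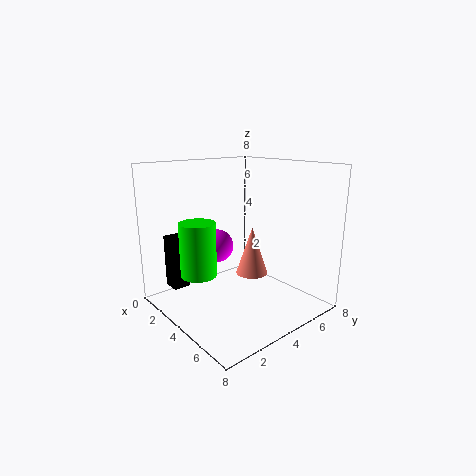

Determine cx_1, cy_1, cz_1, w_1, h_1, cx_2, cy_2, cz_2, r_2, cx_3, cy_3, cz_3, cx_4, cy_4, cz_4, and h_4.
cx_1 = 1; cy_1 = 1; cz_1 = 1; w_1 = 1; h_1 = 3; cx_2 = 3; cy_2 = 6; cz_2 = 1; r_2 = 1; cx_3 = 2; cy_3 = 4; cz_3 = 3; cx_4 = 3; cy_4 = 2; cz_4 = 2; h_4 = 3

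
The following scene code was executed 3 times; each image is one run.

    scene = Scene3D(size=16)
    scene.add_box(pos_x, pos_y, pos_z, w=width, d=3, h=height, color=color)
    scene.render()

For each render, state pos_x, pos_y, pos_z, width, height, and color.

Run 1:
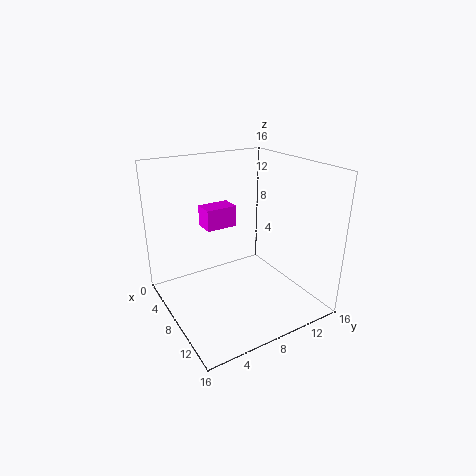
pos_x = 9, pos_y = 3, pos_z = 11, width = 2, height = 2, color = 'magenta'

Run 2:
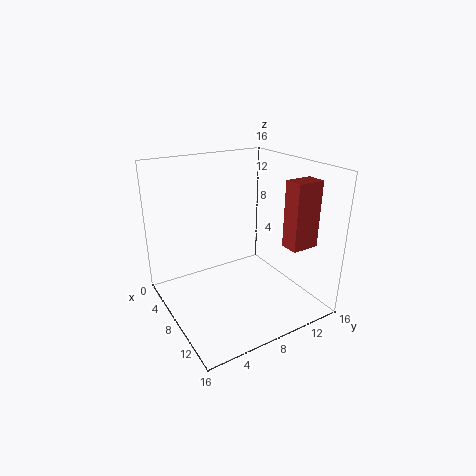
pos_x = 12, pos_y = 11, pos_z = 8, width = 2, height = 7, color = 'brown'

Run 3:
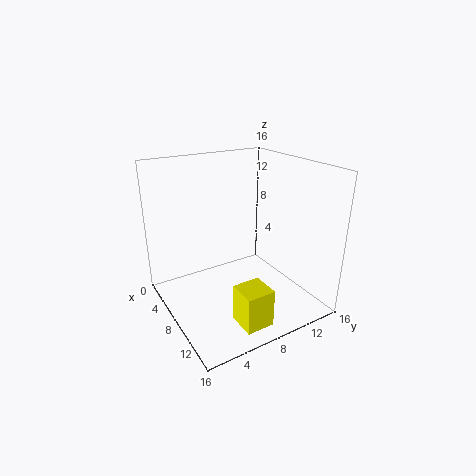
pos_x = 12, pos_y = 5, pos_z = 1, width = 3, height = 4, color = 'yellow'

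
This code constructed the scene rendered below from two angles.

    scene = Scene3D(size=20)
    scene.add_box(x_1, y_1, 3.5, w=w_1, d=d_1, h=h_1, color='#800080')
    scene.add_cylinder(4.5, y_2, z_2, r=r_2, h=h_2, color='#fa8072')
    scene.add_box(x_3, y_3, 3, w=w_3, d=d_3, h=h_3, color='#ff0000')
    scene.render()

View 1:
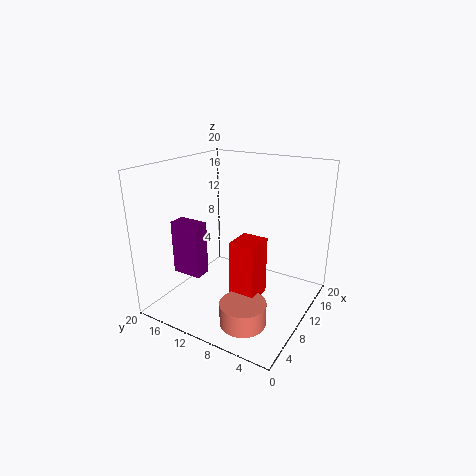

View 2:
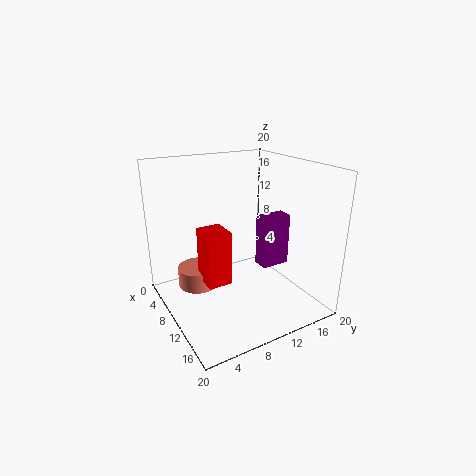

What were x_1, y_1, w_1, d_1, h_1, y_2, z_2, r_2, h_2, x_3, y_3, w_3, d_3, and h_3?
x_1 = 7, y_1 = 15, w_1 = 2.5, d_1 = 4.5, h_1 = 8, y_2 = 6, z_2 = 1, r_2 = 3, h_2 = 3, x_3 = 6, y_3 = 5.5, w_3 = 4, d_3 = 3.5, h_3 = 8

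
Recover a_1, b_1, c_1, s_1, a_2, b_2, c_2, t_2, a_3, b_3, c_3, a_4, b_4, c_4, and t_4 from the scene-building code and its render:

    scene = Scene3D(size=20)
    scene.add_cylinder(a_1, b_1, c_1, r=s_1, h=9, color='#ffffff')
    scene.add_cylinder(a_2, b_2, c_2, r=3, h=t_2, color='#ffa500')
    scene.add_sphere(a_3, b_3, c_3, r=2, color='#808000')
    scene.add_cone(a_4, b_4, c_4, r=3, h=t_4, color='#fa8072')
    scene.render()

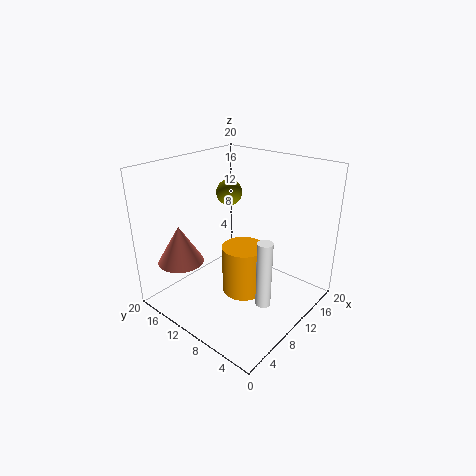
a_1 = 8, b_1 = 4, c_1 = 3, s_1 = 1, a_2 = 10, b_2 = 9, c_2 = 2, t_2 = 7, a_3 = 15, b_3 = 16, c_3 = 14, a_4 = 3, b_4 = 14, c_4 = 8, t_4 = 5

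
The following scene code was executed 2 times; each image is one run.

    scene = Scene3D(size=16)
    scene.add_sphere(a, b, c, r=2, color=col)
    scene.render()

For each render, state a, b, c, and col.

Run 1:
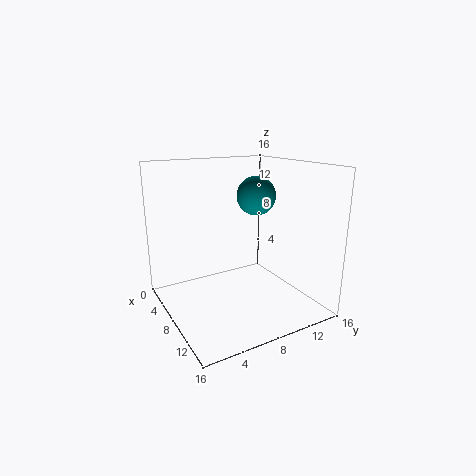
a = 10
b = 9
c = 13
col = 'teal'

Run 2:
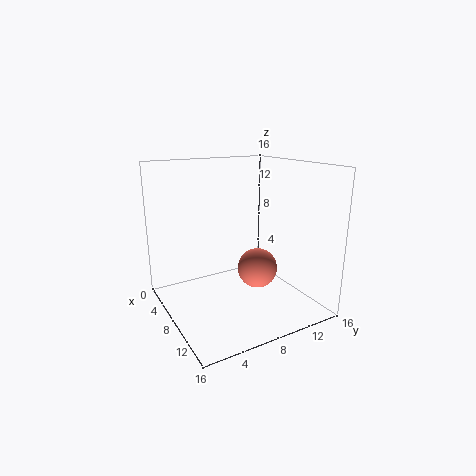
a = 12
b = 8
c = 6
col = 'salmon'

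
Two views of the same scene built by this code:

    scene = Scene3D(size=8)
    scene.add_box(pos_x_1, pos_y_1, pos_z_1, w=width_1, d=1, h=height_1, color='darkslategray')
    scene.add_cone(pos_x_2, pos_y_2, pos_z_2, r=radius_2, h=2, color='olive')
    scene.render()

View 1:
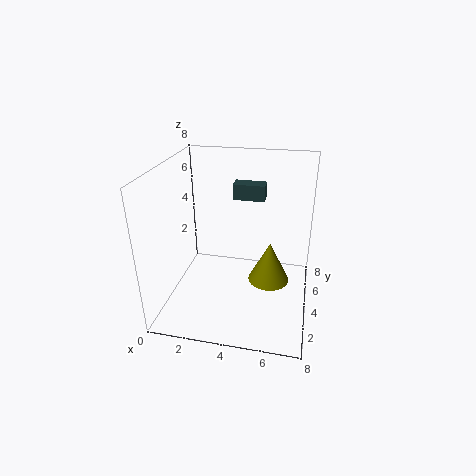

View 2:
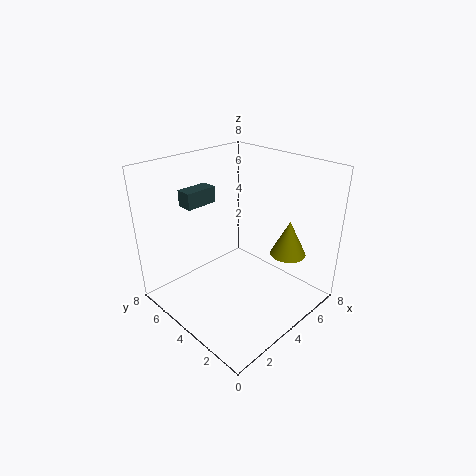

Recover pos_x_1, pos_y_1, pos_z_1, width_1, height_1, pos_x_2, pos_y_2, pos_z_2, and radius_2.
pos_x_1 = 3, pos_y_1 = 7, pos_z_1 = 5, width_1 = 2, height_1 = 1, pos_x_2 = 6, pos_y_2 = 2, pos_z_2 = 3, radius_2 = 1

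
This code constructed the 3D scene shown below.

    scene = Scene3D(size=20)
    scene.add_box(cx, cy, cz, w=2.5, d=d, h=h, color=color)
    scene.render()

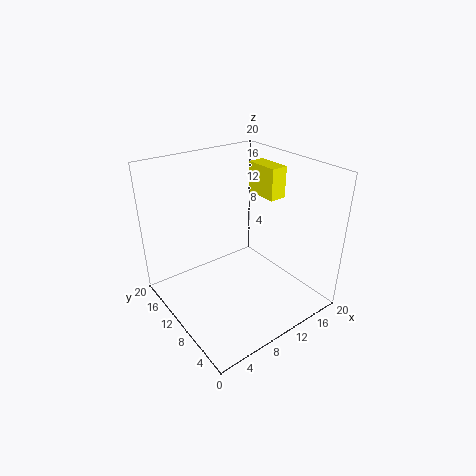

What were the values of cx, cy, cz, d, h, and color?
cx = 15, cy = 9, cz = 14.5, d = 5, h = 4.5, color = 'yellow'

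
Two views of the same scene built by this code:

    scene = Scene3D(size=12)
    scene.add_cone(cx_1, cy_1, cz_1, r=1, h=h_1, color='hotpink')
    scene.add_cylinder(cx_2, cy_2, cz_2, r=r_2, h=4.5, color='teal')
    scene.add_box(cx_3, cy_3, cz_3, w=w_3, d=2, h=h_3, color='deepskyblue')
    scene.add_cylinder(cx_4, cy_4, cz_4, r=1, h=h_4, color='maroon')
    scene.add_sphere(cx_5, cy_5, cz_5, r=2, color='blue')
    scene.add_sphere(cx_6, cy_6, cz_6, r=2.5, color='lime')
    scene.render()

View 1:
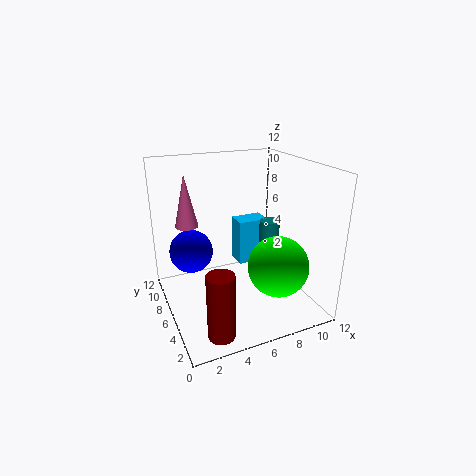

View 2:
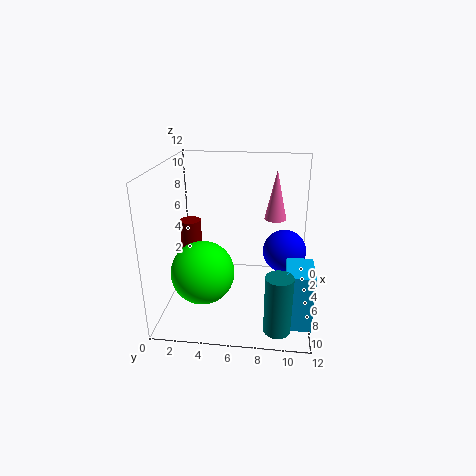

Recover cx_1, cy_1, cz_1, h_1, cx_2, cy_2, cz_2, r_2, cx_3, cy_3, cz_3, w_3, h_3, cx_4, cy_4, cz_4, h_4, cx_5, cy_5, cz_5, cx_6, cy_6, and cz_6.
cx_1 = 2.5
cy_1 = 9
cz_1 = 6.5
h_1 = 4.5
cx_2 = 11
cy_2 = 9.5
cz_2 = 1
r_2 = 1
cx_3 = 8
cy_3 = 10
cz_3 = 1
w_3 = 3
h_3 = 4.5
cx_4 = 2.5
cy_4 = 1
cz_4 = 1
h_4 = 5
cx_5 = 3
cy_5 = 10
cz_5 = 3.5
cx_6 = 8.5
cy_6 = 3.5
cz_6 = 4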